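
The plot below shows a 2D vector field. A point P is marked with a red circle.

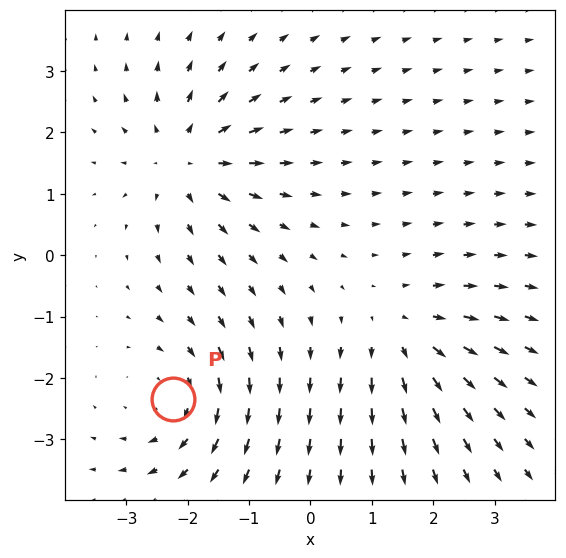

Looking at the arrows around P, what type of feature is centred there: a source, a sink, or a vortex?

At P (-2.2, -2.3) the arrows circulate clockwise. Divergence ≈0, curl about -3 — near-zero divergence with nonzero curl is a vortex.

vortex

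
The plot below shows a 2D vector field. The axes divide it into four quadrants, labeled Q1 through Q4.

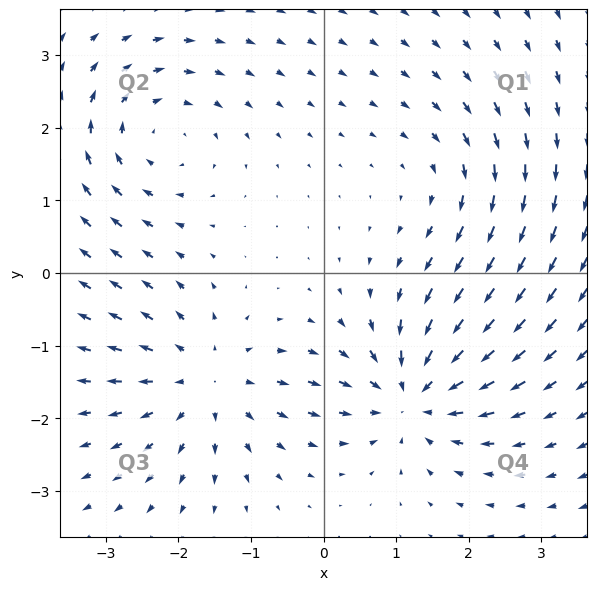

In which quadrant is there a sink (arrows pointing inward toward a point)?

The sink sits at approximately (1.2, -1.7), which lies in quadrant Q4. The divergence there is about -6, negative as expected for a sink.

Q4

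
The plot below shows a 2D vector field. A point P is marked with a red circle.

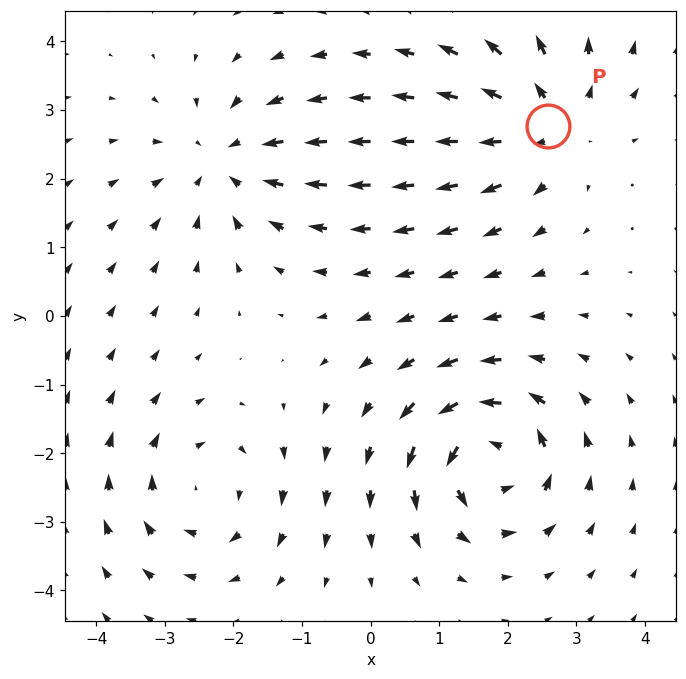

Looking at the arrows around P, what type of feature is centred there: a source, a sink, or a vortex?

source

At P (2.6, 2.8) the arrows spread outward. Divergence about +4, curl ≈0 — positive divergence with near-zero curl is a source.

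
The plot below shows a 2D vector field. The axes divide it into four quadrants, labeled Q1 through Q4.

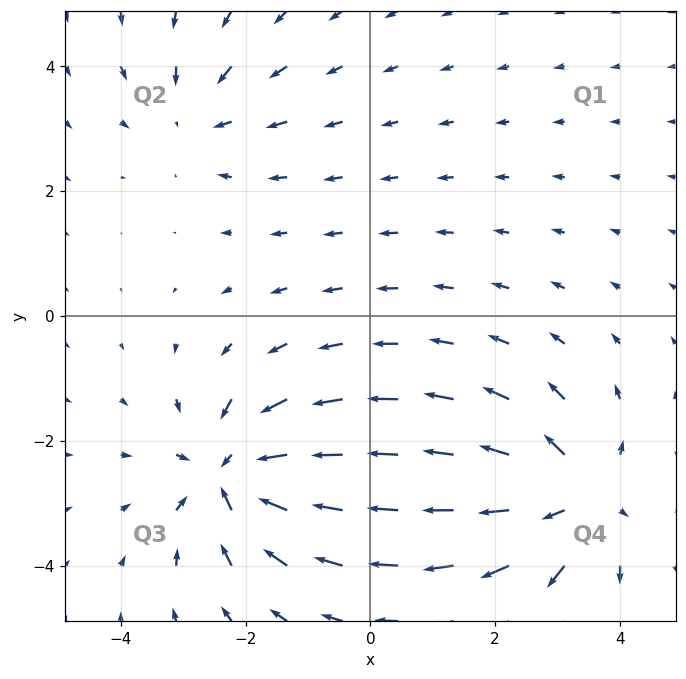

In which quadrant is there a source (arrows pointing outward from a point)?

Q4

The source sits at approximately (3.3, -2.9), which lies in quadrant Q4. The divergence there is about +5, positive as expected for a source.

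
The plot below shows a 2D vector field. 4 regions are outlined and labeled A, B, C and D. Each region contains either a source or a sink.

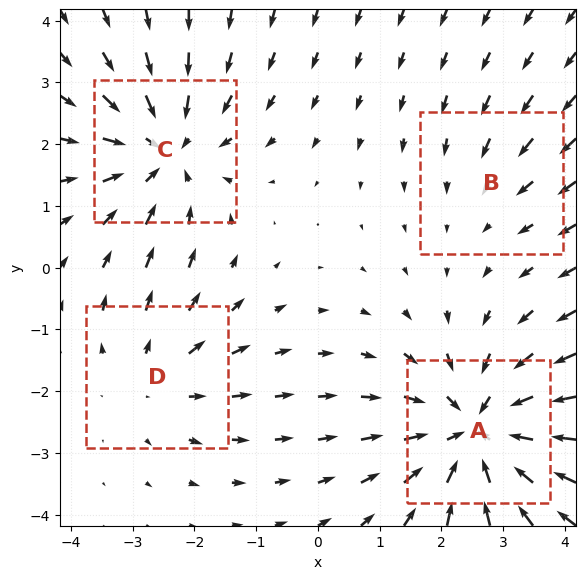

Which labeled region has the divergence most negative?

Divergence at each region's feature centre — A: about -6, B: about -2, C: about -5, D: about +3. Region A is most negative.

A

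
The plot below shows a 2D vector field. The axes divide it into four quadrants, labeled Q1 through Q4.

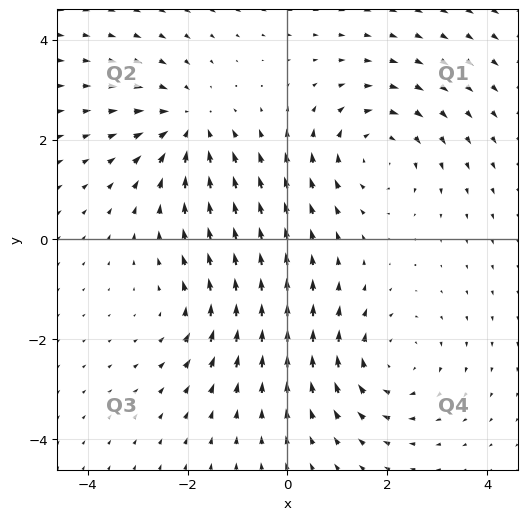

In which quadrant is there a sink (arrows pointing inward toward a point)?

Q2

The sink sits at approximately (-2.0, 2.3), which lies in quadrant Q2. The divergence there is about -4, negative as expected for a sink.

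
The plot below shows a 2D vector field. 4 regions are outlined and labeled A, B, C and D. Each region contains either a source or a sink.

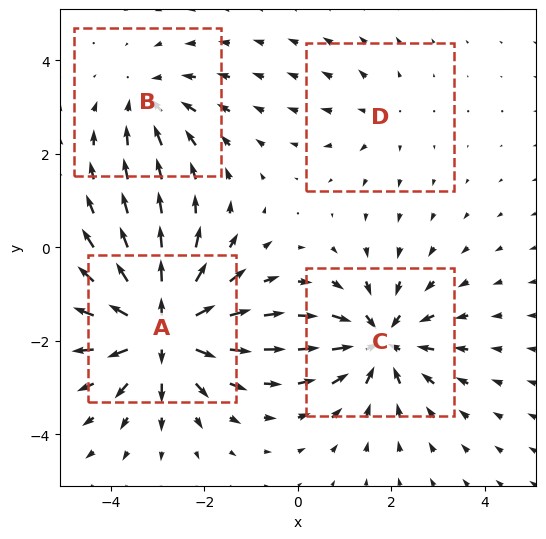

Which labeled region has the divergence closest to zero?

Divergence at each region's feature centre — A: about +7, B: about -3, C: about -5, D: about +2. Region D is closest to zero.

D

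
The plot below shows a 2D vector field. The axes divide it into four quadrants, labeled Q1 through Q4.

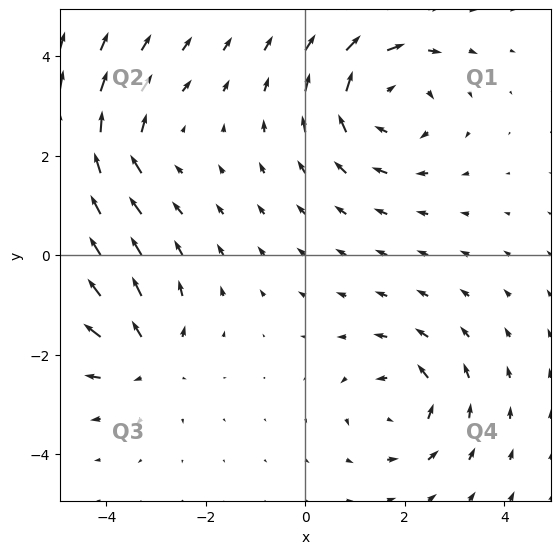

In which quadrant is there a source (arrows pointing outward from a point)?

The source sits at approximately (-3.2, -2.0), which lies in quadrant Q3. The divergence there is about +4, positive as expected for a source.

Q3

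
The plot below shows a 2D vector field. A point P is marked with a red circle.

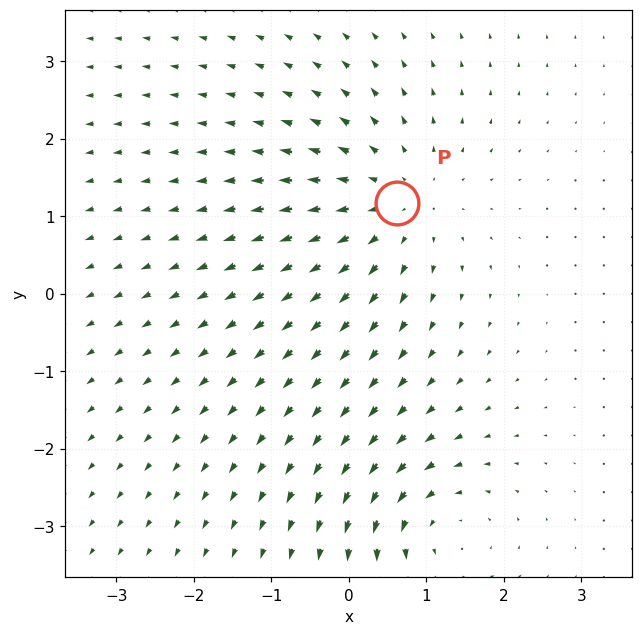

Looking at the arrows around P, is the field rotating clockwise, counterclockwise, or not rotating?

Near P at (0.6, 1.2) the arrows show no circulation. The curl there is ≈0.

not rotating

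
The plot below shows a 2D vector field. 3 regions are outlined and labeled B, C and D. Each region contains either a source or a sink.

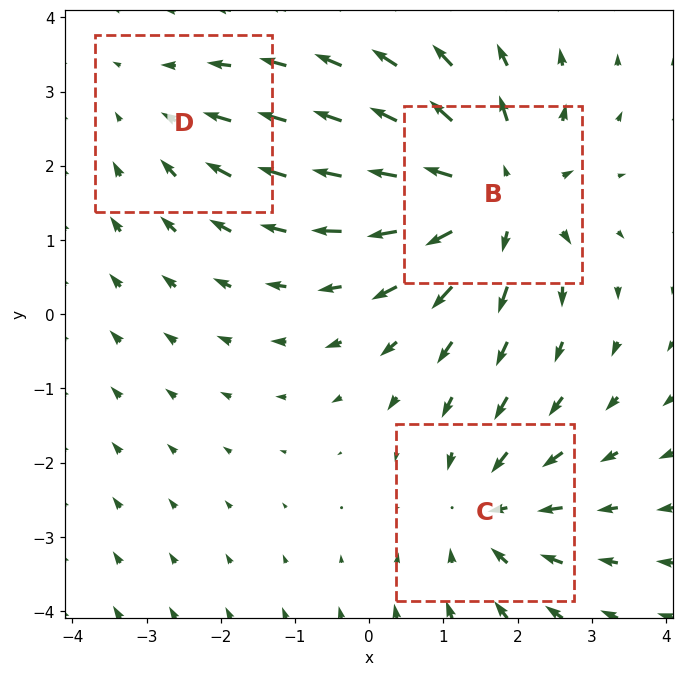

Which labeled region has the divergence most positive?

B

Divergence at each region's feature centre — B: about +5, C: about -3, D: about -2. Region B is most positive.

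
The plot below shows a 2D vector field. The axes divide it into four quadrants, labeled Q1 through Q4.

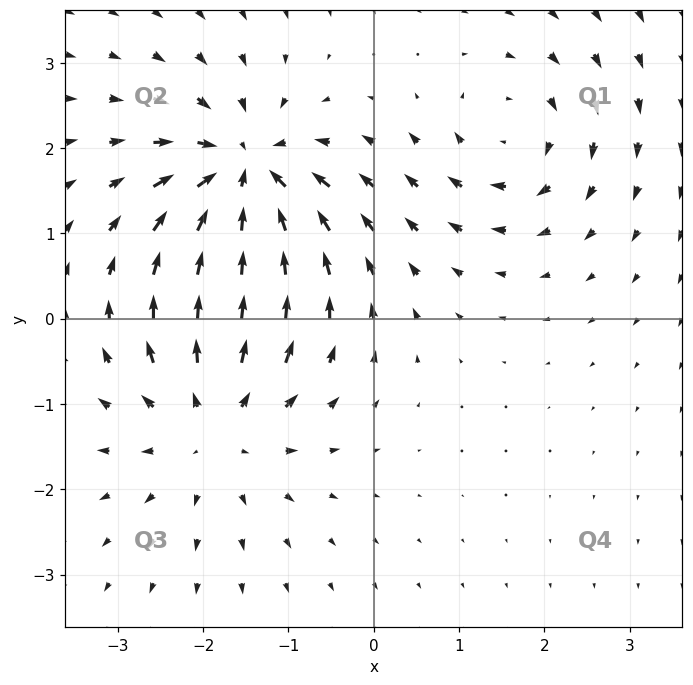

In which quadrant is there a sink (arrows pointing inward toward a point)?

The sink sits at approximately (-1.5, 1.7), which lies in quadrant Q2. The divergence there is about -7, negative as expected for a sink.

Q2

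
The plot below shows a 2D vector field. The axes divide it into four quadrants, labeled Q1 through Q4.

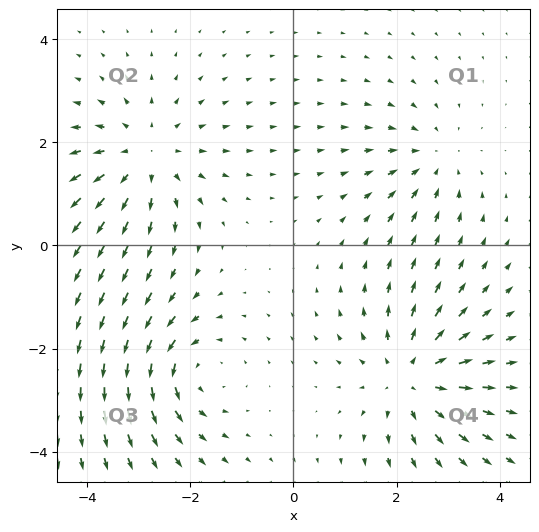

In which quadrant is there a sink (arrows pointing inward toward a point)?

The sink sits at approximately (2.7, 1.6), which lies in quadrant Q1. The divergence there is about -3, negative as expected for a sink.

Q1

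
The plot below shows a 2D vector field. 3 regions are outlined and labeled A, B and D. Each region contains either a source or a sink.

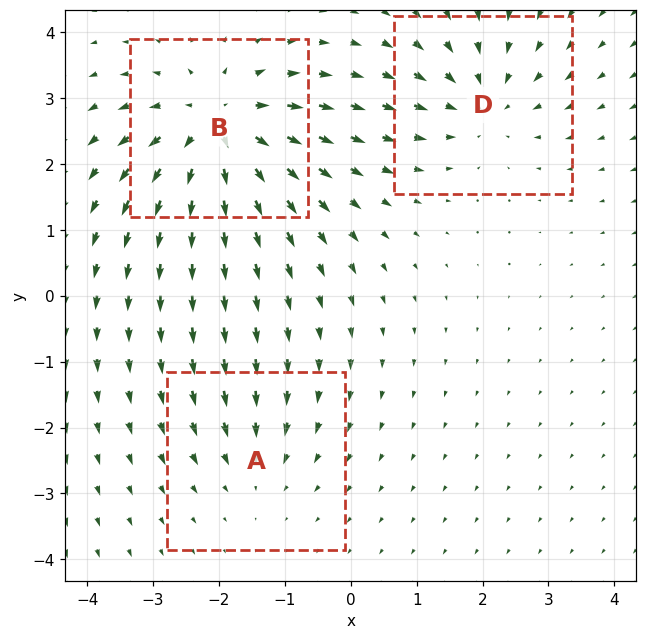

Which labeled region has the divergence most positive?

Divergence at each region's feature centre — A: about -2, B: about +5, D: about -3. Region B is most positive.

B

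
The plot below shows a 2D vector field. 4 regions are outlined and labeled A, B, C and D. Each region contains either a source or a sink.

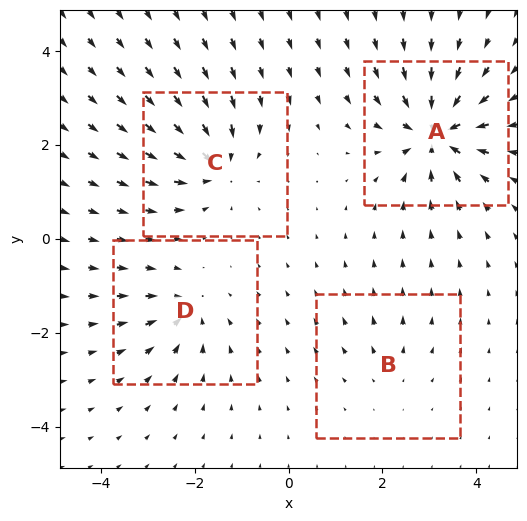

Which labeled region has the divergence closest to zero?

B

Divergence at each region's feature centre — A: about -8, B: about +2, C: about -6, D: about -4. Region B is closest to zero.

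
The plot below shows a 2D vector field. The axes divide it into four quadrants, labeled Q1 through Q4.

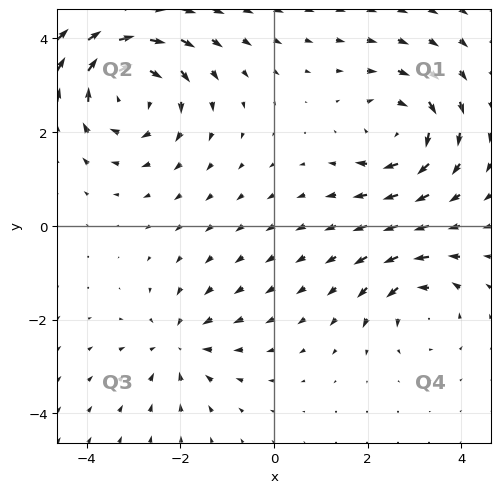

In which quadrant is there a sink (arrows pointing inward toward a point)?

Q3

The sink sits at approximately (-2.0, -2.5), which lies in quadrant Q3. The divergence there is about -3, negative as expected for a sink.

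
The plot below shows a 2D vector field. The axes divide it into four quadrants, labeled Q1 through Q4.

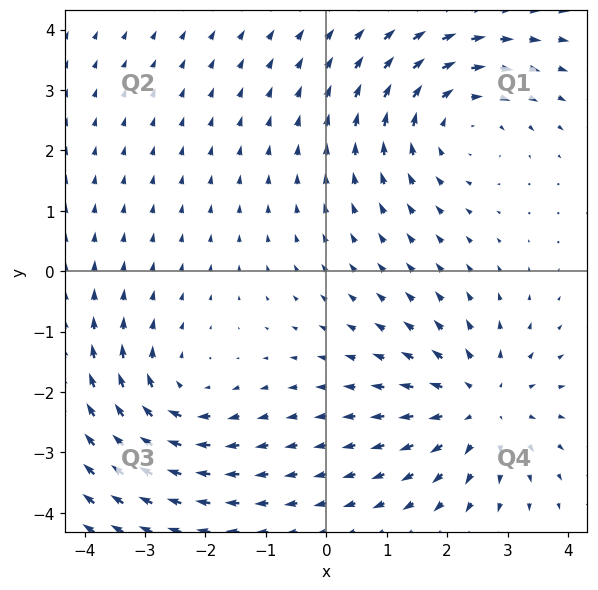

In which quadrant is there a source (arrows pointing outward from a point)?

The source sits at approximately (2.6, -2.2), which lies in quadrant Q4. The divergence there is about +3, positive as expected for a source.

Q4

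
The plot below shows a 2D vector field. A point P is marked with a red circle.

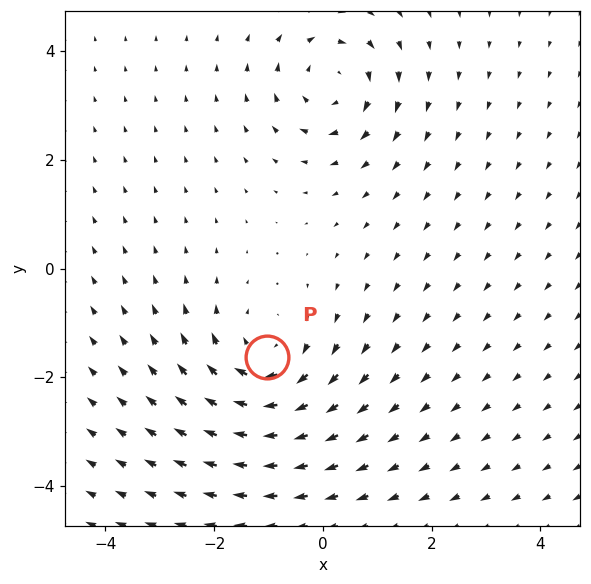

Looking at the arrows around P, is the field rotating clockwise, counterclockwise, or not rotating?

clockwise

Near P at (-1.0, -1.6) the arrows circulate clockwise. The curl (z-component) there is about -3; negative curl means clockwise rotation.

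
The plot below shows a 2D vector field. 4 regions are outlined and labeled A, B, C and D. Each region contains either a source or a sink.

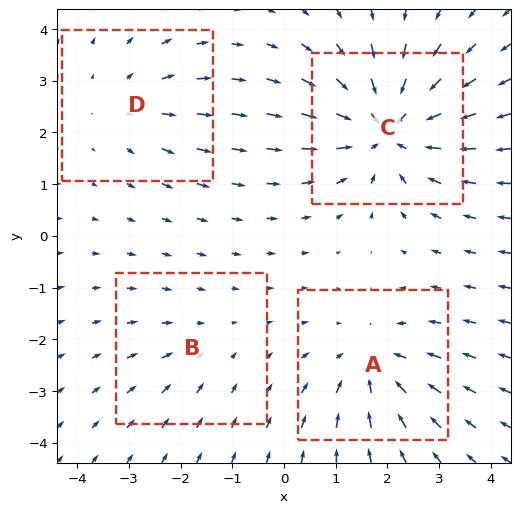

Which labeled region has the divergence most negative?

C

Divergence at each region's feature centre — A: about -4, B: about -2, C: about -6, D: about +3. Region C is most negative.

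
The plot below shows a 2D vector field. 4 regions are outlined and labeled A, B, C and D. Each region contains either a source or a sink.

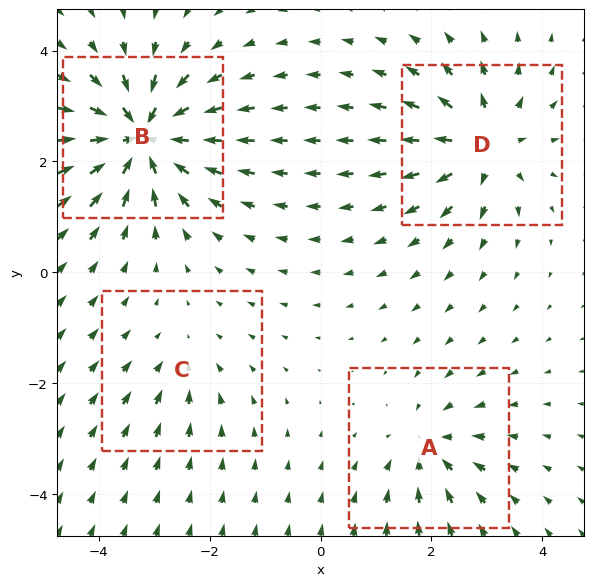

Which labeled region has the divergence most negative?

Divergence at each region's feature centre — A: about -4, B: about -8, C: about -3, D: about +6. Region B is most negative.

B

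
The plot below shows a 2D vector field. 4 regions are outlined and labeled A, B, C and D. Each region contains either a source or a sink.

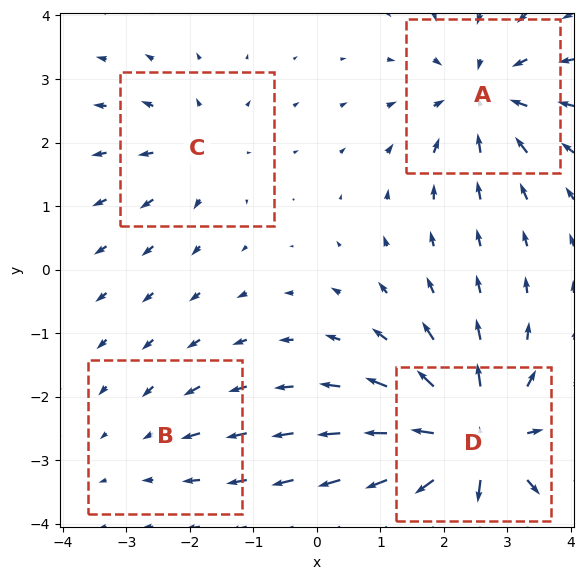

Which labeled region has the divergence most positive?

D

Divergence at each region's feature centre — A: about -5, B: about -2, C: about +3, D: about +8. Region D is most positive.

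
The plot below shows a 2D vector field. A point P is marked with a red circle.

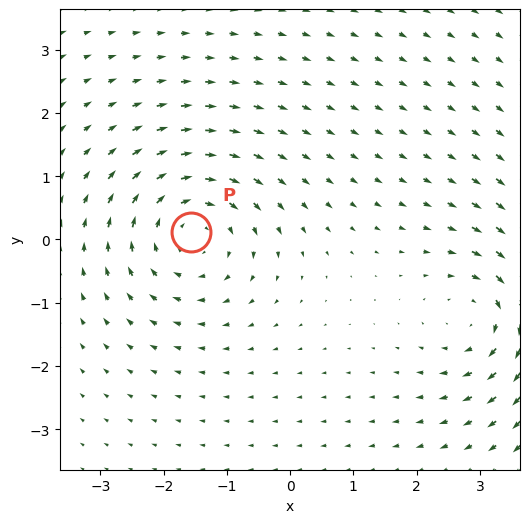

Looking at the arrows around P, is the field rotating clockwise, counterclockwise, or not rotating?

Near P at (-1.6, 0.1) the arrows circulate clockwise. The curl (z-component) there is about -4; negative curl means clockwise rotation.

clockwise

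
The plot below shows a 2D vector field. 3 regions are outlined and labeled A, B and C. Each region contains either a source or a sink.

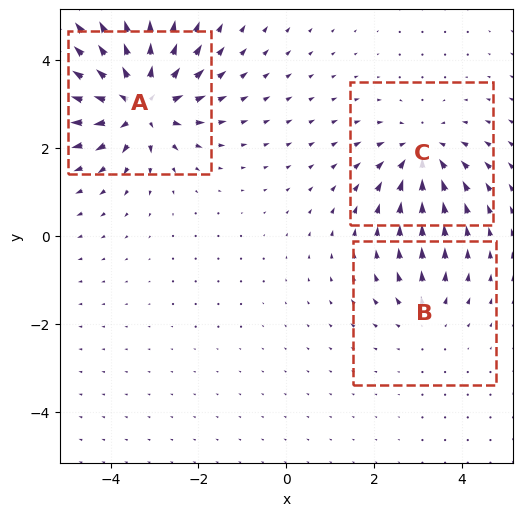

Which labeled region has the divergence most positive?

Divergence at each region's feature centre — A: about +6, B: about +2, C: about -3. Region A is most positive.

A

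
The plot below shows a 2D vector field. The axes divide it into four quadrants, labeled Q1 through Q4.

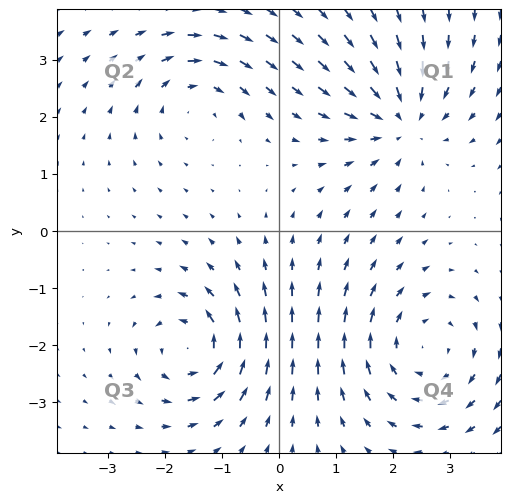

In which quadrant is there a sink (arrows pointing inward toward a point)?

The sink sits at approximately (2.1, 2.0), which lies in quadrant Q1. The divergence there is about -4, negative as expected for a sink.

Q1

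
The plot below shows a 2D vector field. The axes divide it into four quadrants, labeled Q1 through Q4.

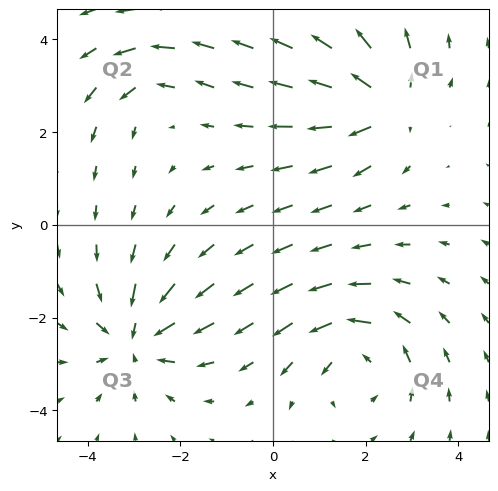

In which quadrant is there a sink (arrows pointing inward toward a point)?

The sink sits at approximately (-2.9, -2.4), which lies in quadrant Q3. The divergence there is about -5, negative as expected for a sink.

Q3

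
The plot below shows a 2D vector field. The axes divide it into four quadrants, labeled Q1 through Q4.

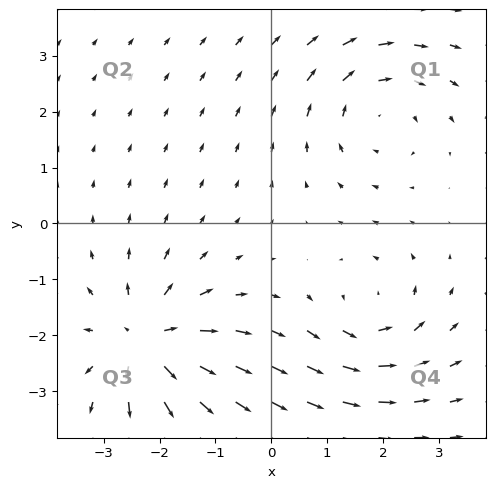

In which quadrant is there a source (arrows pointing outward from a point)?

Q3

The source sits at approximately (-2.2, -2.1), which lies in quadrant Q3. The divergence there is about +5, positive as expected for a source.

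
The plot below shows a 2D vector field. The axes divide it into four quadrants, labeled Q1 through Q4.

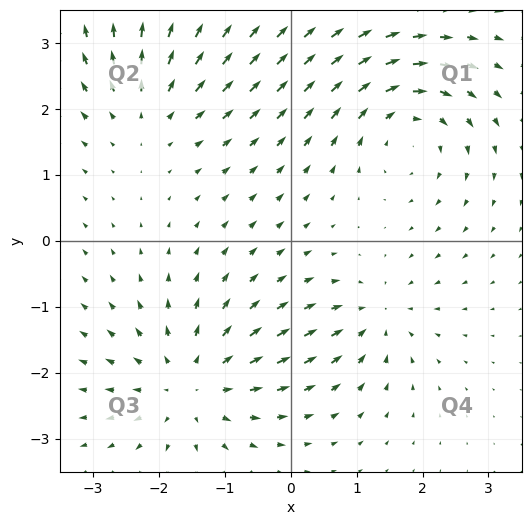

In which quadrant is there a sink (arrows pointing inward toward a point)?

The sink sits at approximately (1.3, -1.2), which lies in quadrant Q4. The divergence there is about -4, negative as expected for a sink.

Q4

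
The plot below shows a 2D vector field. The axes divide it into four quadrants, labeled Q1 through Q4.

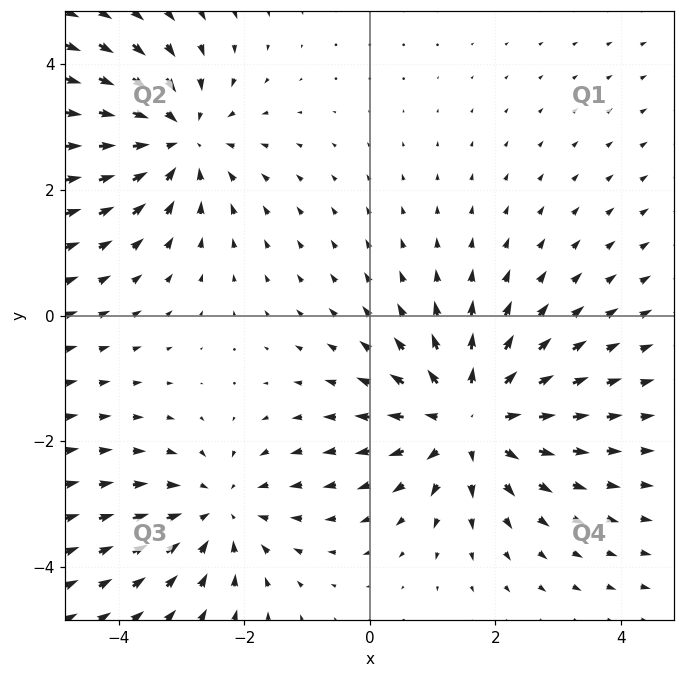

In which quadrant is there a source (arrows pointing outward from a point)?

Q4

The source sits at approximately (1.6, -1.7), which lies in quadrant Q4. The divergence there is about +4, positive as expected for a source.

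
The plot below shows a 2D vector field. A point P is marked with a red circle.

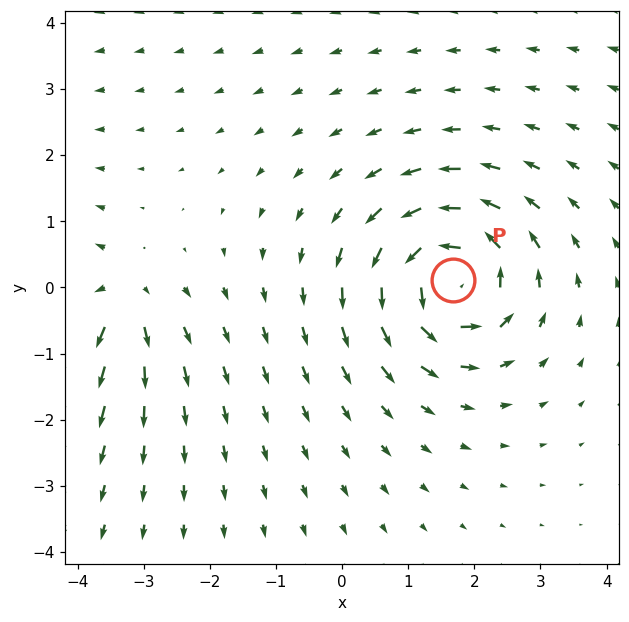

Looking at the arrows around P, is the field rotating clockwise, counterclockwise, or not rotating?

counterclockwise

Near P at (1.7, 0.1) the arrows circulate counterclockwise. The curl (z-component) there is about +6; positive curl means counterclockwise rotation.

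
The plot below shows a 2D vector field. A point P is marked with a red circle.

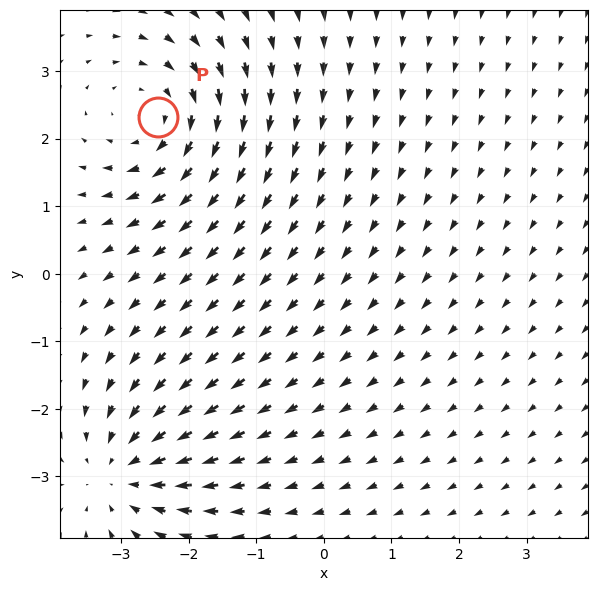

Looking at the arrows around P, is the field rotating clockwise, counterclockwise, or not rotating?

clockwise

Near P at (-2.5, 2.3) the arrows circulate clockwise. The curl (z-component) there is about -4; negative curl means clockwise rotation.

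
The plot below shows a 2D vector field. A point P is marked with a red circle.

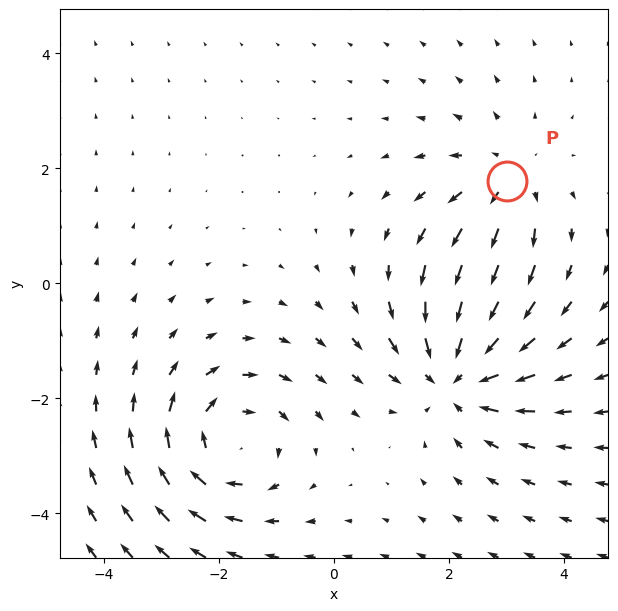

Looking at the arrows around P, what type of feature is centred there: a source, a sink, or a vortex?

At P (3.0, 1.8) the arrows spread outward. Divergence about +3, curl ≈0 — positive divergence with near-zero curl is a source.

source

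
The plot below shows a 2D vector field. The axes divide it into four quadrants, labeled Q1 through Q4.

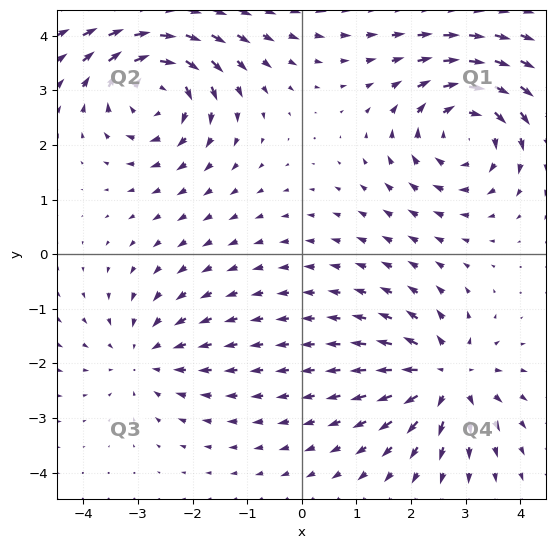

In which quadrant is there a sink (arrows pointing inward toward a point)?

The sink sits at approximately (-2.9, -1.9), which lies in quadrant Q3. The divergence there is about -3, negative as expected for a sink.

Q3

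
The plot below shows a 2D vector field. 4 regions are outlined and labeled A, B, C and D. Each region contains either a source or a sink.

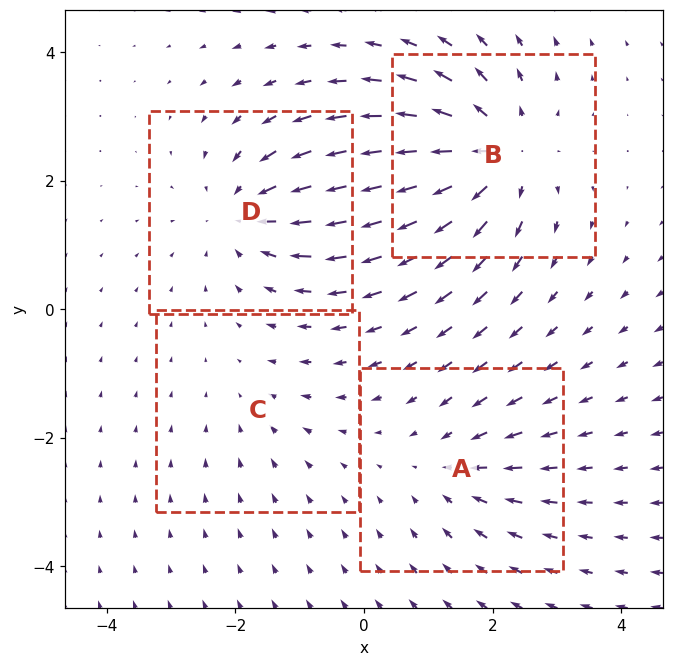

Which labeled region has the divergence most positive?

B

Divergence at each region's feature centre — A: about -3, B: about +6, C: about -2, D: about -4. Region B is most positive.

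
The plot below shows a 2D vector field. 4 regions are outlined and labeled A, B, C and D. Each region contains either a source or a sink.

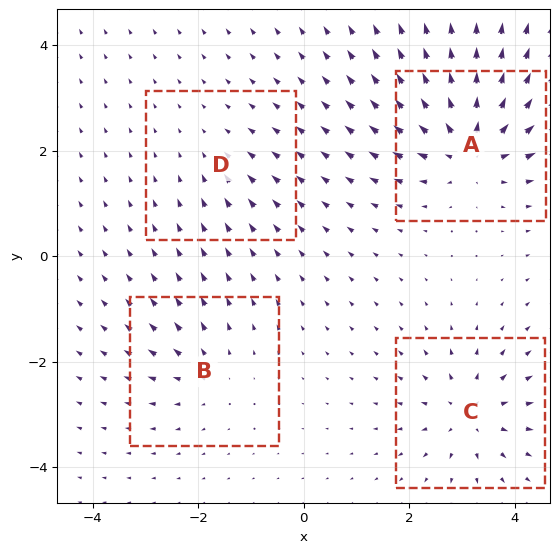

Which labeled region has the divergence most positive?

Divergence at each region's feature centre — A: about +8, B: about +4, C: about +6, D: about -2. Region A is most positive.

A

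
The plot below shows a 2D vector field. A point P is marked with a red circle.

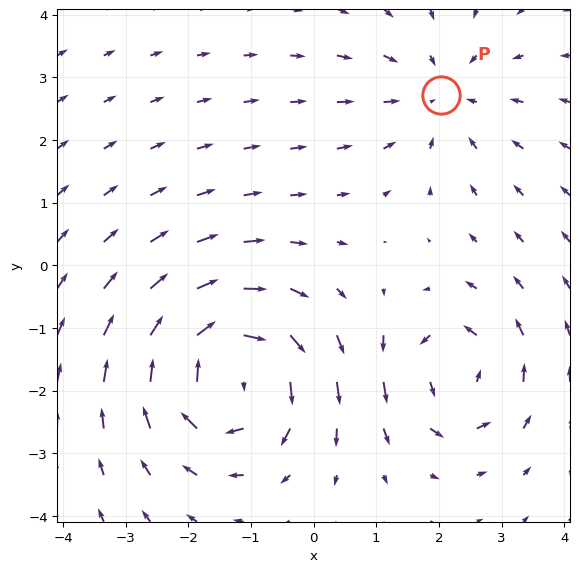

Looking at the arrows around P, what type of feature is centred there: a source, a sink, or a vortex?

At P (2.0, 2.7) the arrows converge inward. Divergence about -2, curl ≈0 — negative divergence with near-zero curl is a sink.

sink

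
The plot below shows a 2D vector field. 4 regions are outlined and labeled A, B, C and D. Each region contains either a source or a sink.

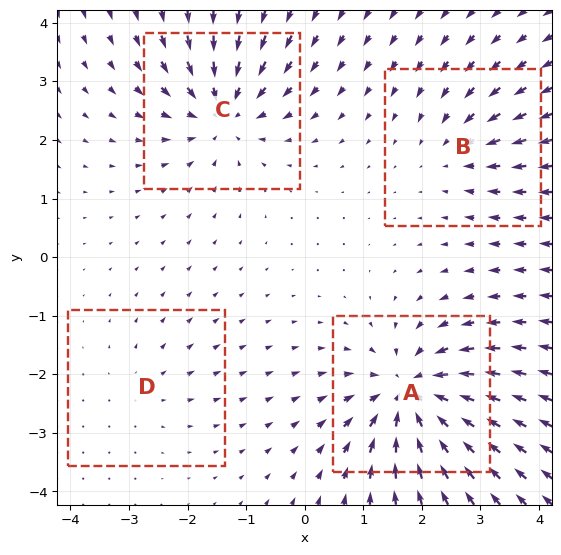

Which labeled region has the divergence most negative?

A

Divergence at each region's feature centre — A: about -8, B: about -4, C: about -6, D: about +2. Region A is most negative.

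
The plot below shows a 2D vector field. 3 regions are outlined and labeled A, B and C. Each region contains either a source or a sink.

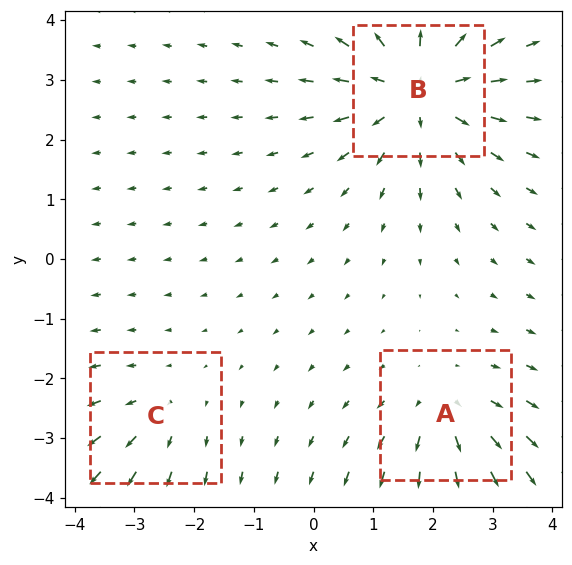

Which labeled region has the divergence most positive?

Divergence at each region's feature centre — A: about +3, B: about +5, C: about +2. Region B is most positive.

B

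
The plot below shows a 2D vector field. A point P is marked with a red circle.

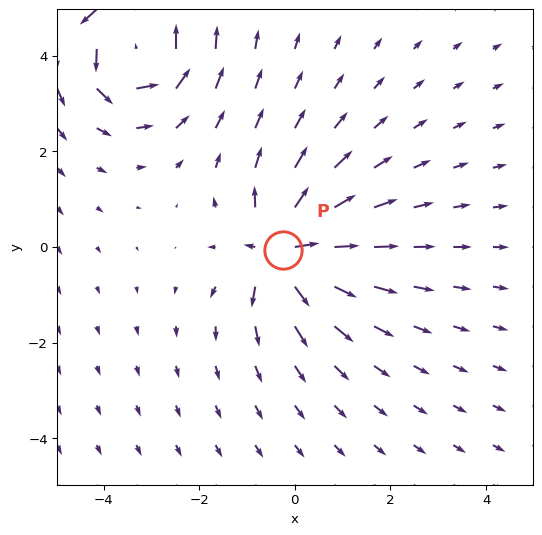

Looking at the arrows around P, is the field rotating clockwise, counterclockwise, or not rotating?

not rotating

Near P at (-0.2, -0.1) the arrows show no circulation. The curl there is ≈0.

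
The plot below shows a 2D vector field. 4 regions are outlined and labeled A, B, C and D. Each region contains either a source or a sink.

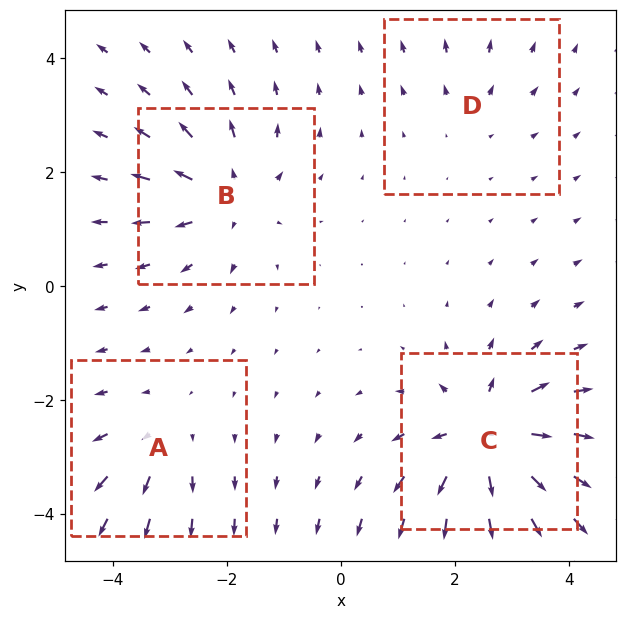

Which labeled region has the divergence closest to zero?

Divergence at each region's feature centre — A: about +3, B: about +5, C: about +8, D: about +2. Region D is closest to zero.

D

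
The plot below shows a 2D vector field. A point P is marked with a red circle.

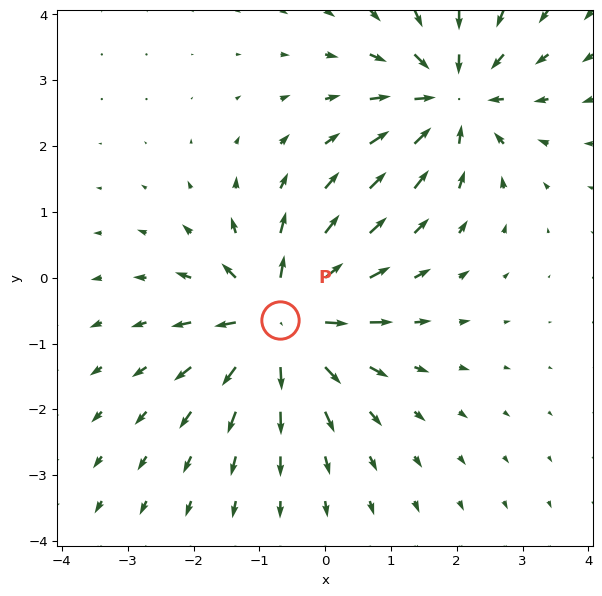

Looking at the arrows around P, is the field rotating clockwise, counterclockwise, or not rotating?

not rotating

Near P at (-0.7, -0.6) the arrows show no circulation. The curl there is ≈0.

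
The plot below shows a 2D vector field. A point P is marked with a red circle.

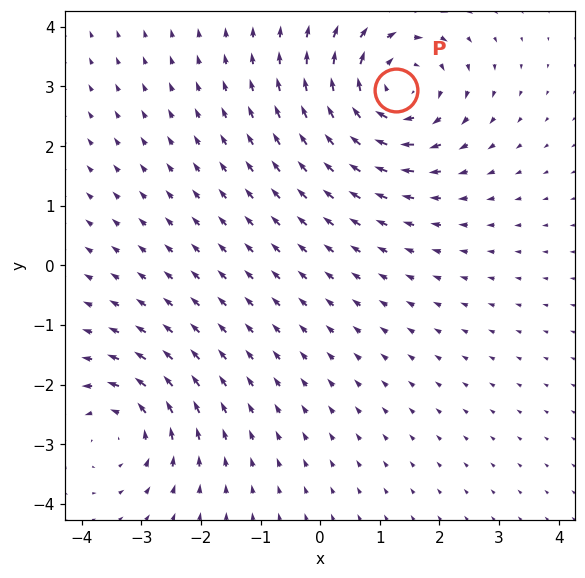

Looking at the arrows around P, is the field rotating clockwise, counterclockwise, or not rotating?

Near P at (1.3, 2.9) the arrows circulate clockwise. The curl (z-component) there is about -5; negative curl means clockwise rotation.

clockwise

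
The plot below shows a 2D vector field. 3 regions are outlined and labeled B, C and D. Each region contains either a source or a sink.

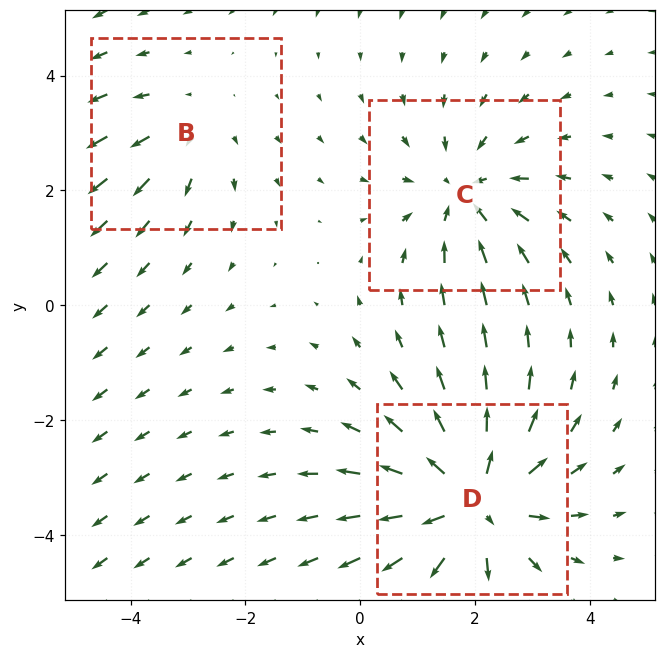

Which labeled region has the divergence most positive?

Divergence at each region's feature centre — B: about +2, C: about -3, D: about +5. Region D is most positive.

D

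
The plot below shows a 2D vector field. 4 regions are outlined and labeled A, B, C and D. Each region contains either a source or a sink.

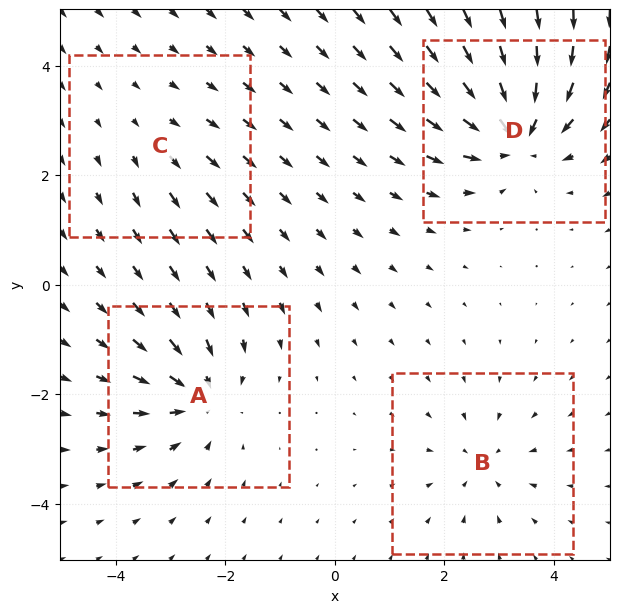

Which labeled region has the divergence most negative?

D

Divergence at each region's feature centre — A: about -5, B: about -4, C: about +2, D: about -7. Region D is most negative.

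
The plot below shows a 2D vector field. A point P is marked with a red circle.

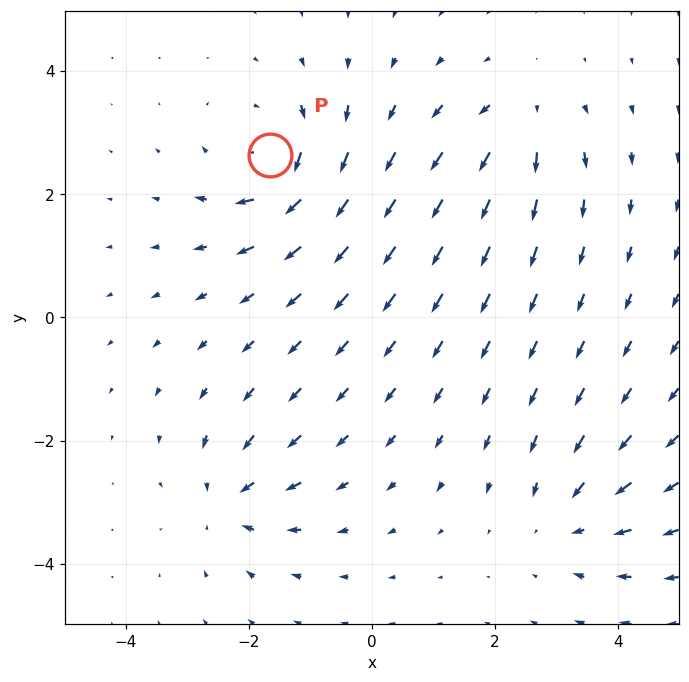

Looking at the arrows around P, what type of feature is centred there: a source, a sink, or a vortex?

At P (-1.7, 2.6) the arrows circulate clockwise. Divergence ≈0, curl about -4 — near-zero divergence with nonzero curl is a vortex.

vortex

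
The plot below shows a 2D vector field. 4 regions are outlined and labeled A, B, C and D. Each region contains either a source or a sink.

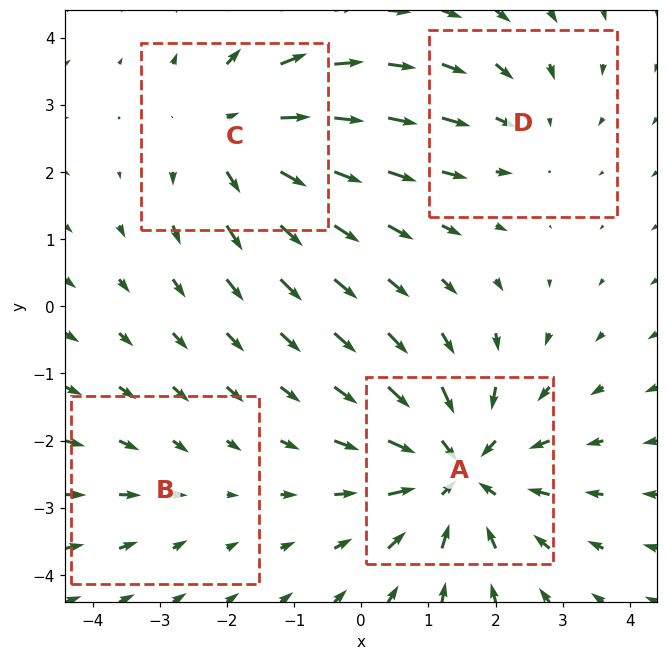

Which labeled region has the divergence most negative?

Divergence at each region's feature centre — A: about -6, B: about -2, C: about +4, D: about -3. Region A is most negative.

A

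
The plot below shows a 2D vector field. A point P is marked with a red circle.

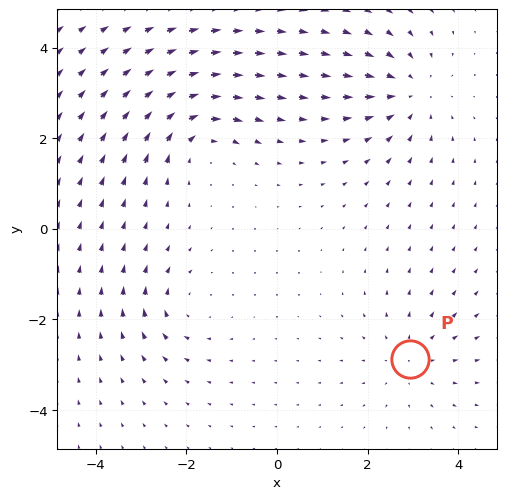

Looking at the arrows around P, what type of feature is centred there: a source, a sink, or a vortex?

At P (2.9, -2.9) the arrows spread outward. Divergence about +3, curl ≈0 — positive divergence with near-zero curl is a source.

source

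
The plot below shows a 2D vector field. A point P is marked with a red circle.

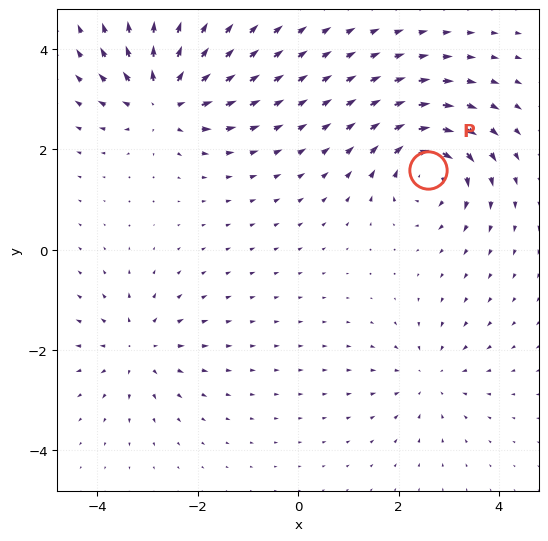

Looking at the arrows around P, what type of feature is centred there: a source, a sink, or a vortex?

At P (2.6, 1.6) the arrows circulate clockwise. Divergence ≈0, curl about -7 — near-zero divergence with nonzero curl is a vortex.

vortex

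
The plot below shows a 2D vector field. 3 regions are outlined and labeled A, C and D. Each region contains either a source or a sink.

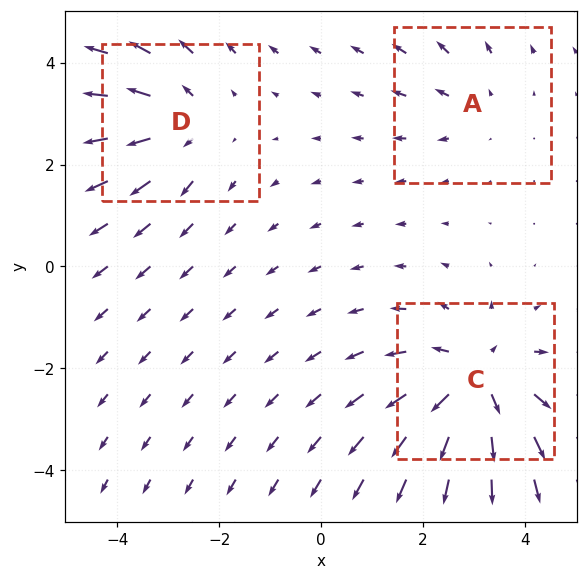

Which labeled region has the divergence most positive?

C

Divergence at each region's feature centre — A: about +2, C: about +5, D: about +3. Region C is most positive.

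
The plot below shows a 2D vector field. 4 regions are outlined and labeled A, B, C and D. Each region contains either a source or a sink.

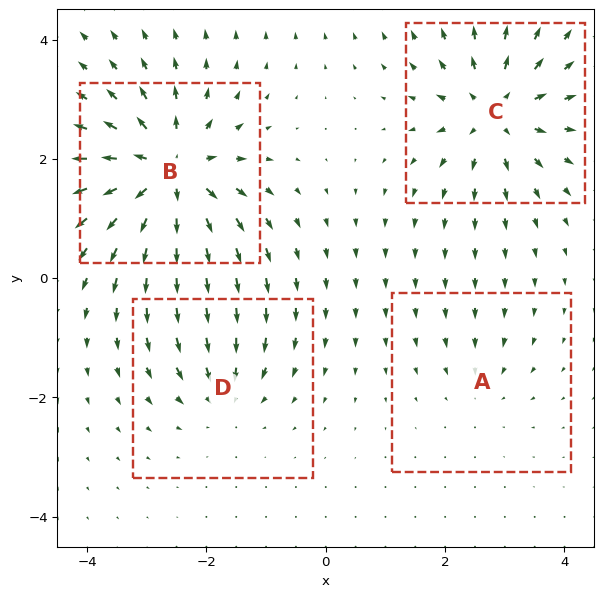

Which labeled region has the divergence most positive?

B

Divergence at each region's feature centre — A: about -2, B: about +8, C: about +6, D: about -4. Region B is most positive.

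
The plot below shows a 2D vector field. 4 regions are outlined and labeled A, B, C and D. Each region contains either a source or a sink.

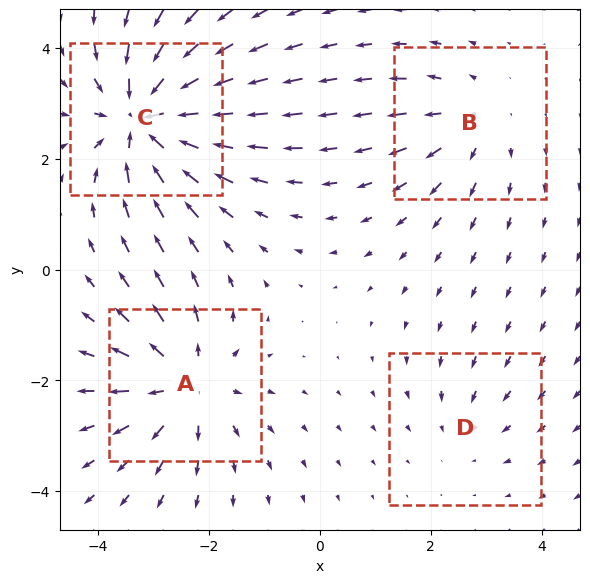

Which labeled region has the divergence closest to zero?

D

Divergence at each region's feature centre — A: about +5, B: about +3, C: about -7, D: about -2. Region D is closest to zero.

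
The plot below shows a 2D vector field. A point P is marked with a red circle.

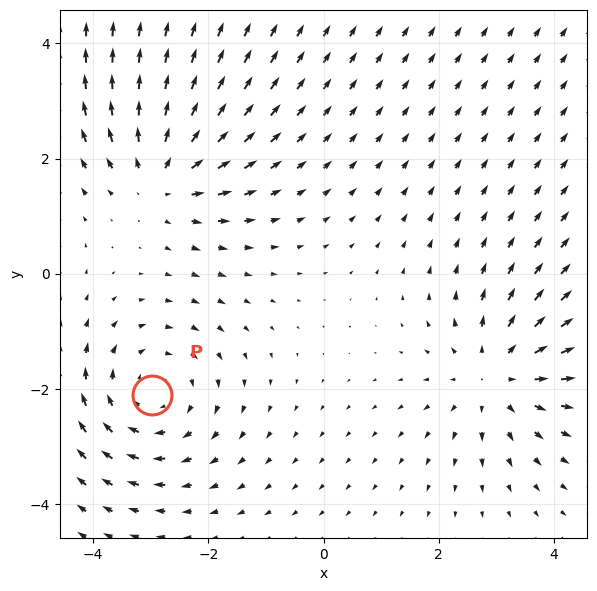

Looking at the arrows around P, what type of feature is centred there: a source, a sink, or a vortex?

vortex

At P (-3.0, -2.1) the arrows circulate clockwise. Divergence ≈0, curl about -4 — near-zero divergence with nonzero curl is a vortex.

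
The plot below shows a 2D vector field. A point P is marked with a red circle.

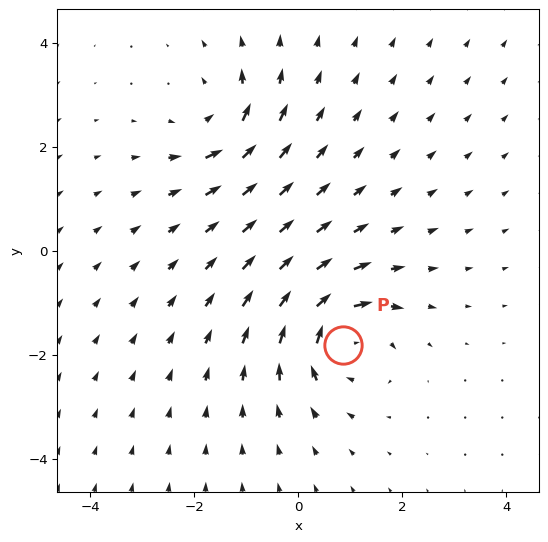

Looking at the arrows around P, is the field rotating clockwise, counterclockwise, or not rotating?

Near P at (0.9, -1.8) the arrows circulate clockwise. The curl (z-component) there is about -5; negative curl means clockwise rotation.

clockwise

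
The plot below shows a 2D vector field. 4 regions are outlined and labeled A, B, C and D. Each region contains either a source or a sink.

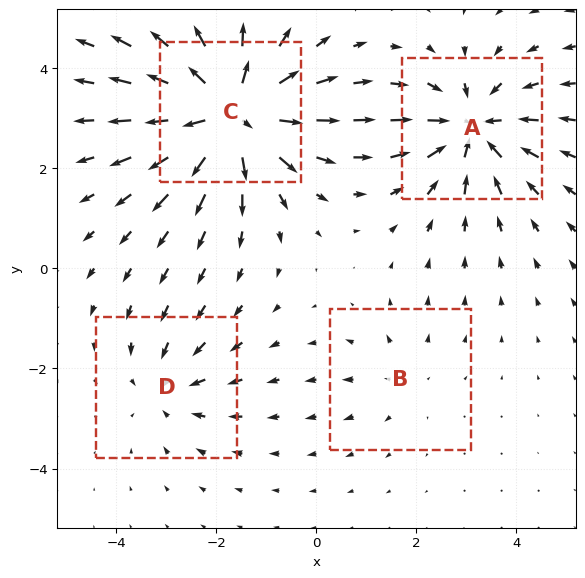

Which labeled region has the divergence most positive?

C

Divergence at each region's feature centre — A: about -6, B: about +2, C: about +8, D: about -3. Region C is most positive.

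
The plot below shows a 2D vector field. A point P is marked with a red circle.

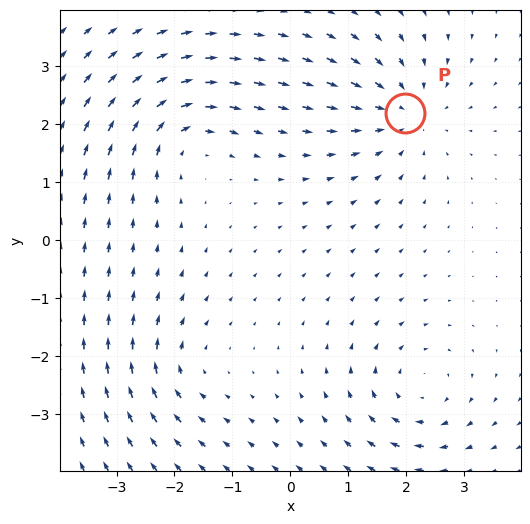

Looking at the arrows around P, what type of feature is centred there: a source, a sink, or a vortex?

At P (2.0, 2.2) the arrows converge inward. Divergence about -4, curl ≈0 — negative divergence with near-zero curl is a sink.

sink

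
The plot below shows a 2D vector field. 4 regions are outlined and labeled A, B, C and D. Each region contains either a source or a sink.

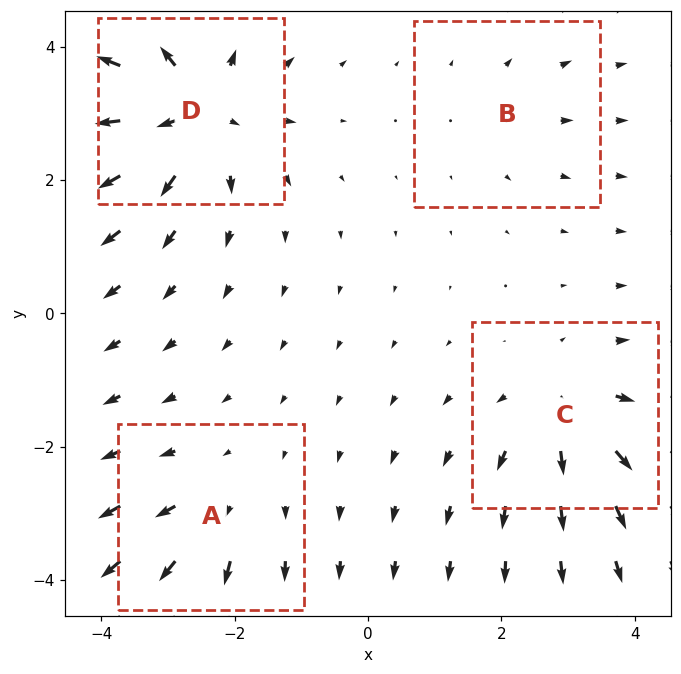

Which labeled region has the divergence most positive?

D

Divergence at each region's feature centre — A: about +3, B: about +2, C: about +4, D: about +6. Region D is most positive.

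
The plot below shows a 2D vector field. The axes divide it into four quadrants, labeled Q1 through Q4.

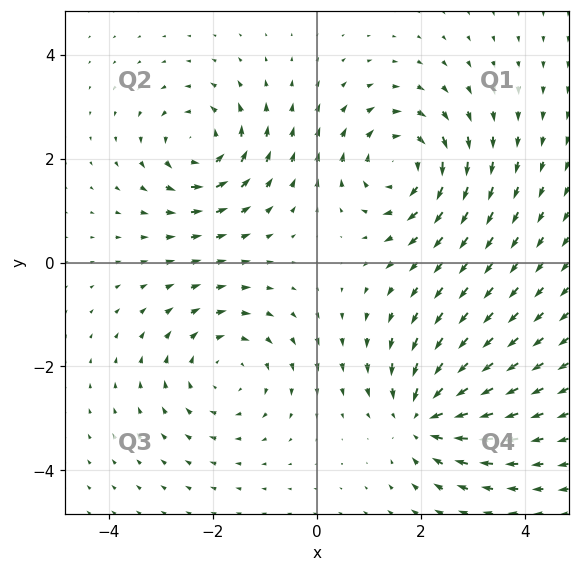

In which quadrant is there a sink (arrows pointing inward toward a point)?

The sink sits at approximately (2.1, -3.0), which lies in quadrant Q4. The divergence there is about -6, negative as expected for a sink.

Q4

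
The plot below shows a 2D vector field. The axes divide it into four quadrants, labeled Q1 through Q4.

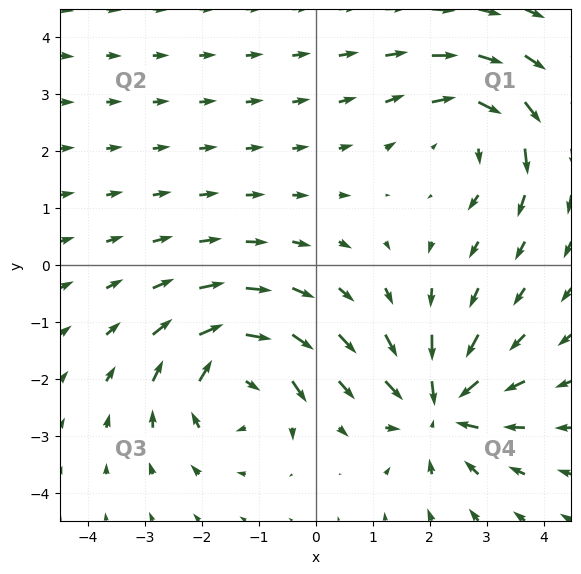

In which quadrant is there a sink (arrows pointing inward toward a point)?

Q4

The sink sits at approximately (2.2, -2.5), which lies in quadrant Q4. The divergence there is about -5, negative as expected for a sink.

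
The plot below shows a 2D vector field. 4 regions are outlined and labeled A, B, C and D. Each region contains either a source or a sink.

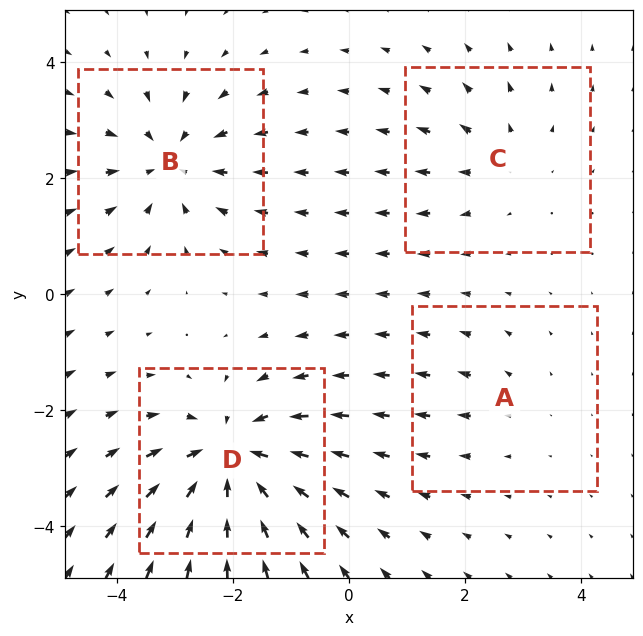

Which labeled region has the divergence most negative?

D

Divergence at each region's feature centre — A: about +2, B: about -5, C: about +3, D: about -7. Region D is most negative.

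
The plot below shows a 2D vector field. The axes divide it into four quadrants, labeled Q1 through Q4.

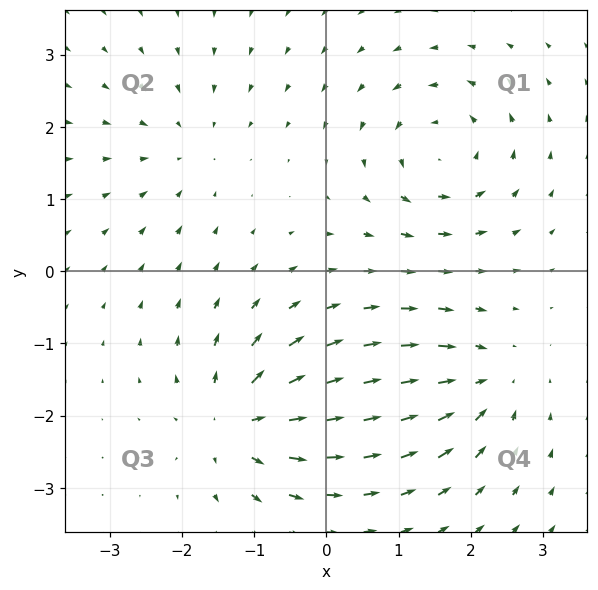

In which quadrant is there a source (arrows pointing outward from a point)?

Q3

The source sits at approximately (-1.2, -2.1), which lies in quadrant Q3. The divergence there is about +7, positive as expected for a source.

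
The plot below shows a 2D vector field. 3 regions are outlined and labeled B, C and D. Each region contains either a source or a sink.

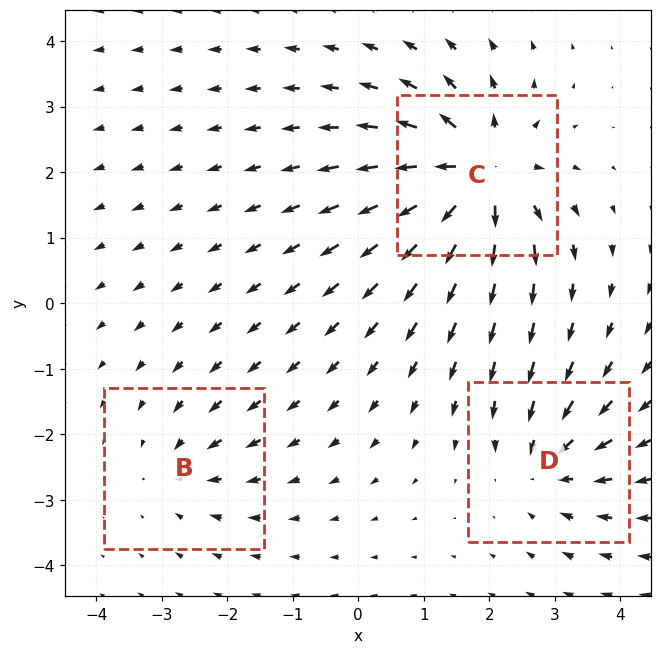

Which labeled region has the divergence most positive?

C

Divergence at each region's feature centre — B: about -2, C: about +6, D: about -4. Region C is most positive.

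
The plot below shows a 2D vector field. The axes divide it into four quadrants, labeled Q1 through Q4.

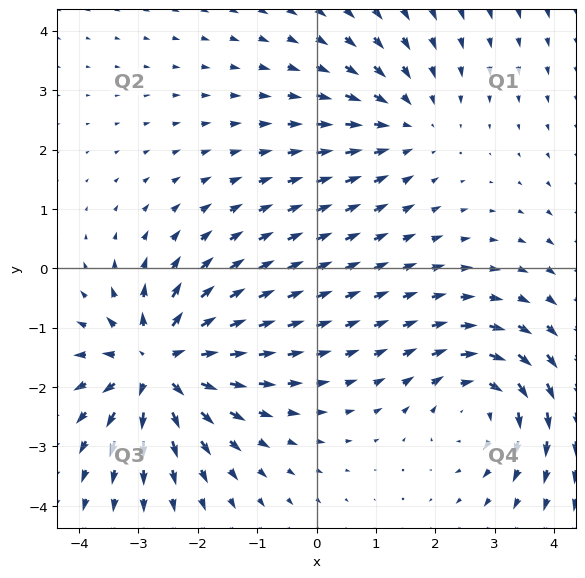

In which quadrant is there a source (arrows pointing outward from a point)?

The source sits at approximately (-2.7, -1.6), which lies in quadrant Q3. The divergence there is about +6, positive as expected for a source.

Q3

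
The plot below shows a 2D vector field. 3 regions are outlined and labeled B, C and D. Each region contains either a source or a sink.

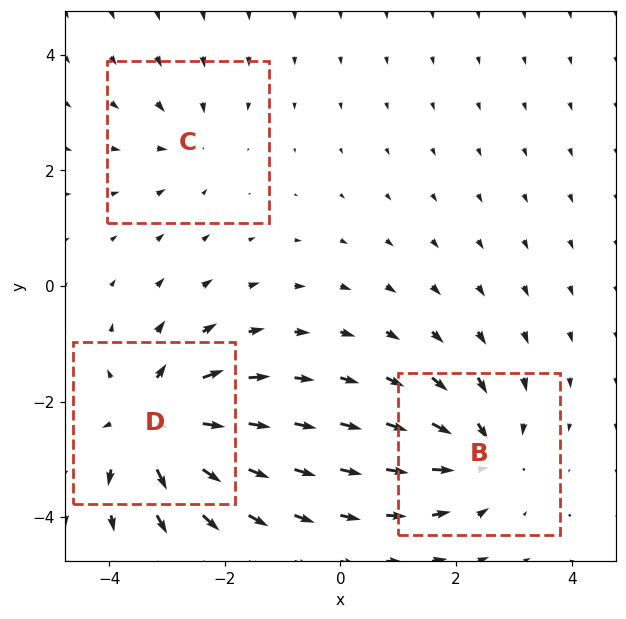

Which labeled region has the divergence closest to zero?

Divergence at each region's feature centre — B: about -4, C: about -2, D: about +6. Region C is closest to zero.

C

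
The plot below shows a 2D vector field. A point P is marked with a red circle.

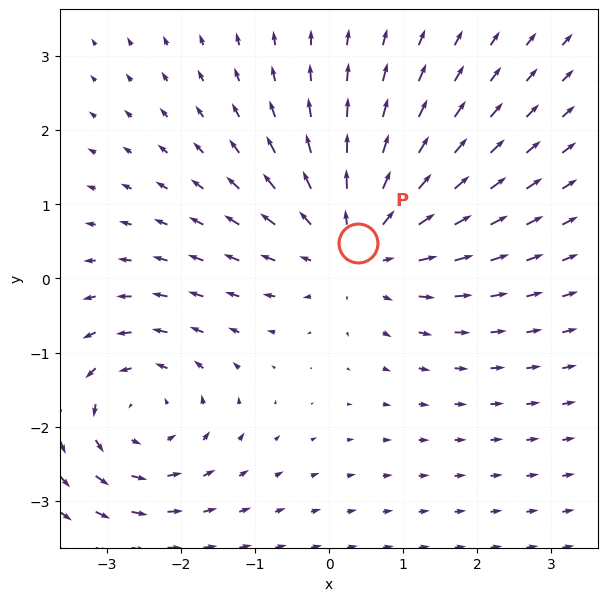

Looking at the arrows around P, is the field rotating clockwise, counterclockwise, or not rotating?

not rotating

Near P at (0.4, 0.5) the arrows show no circulation. The curl there is ≈0.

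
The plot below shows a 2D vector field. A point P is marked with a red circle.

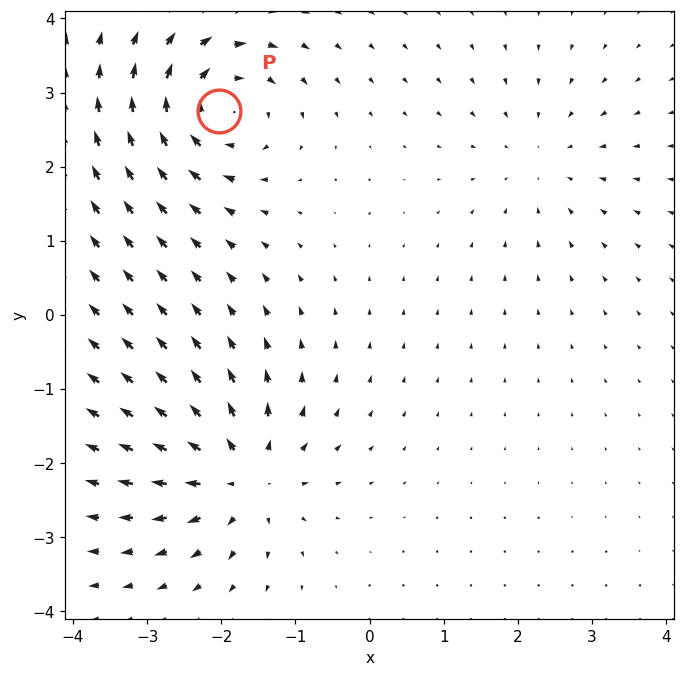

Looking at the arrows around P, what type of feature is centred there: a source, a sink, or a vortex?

vortex

At P (-2.0, 2.8) the arrows circulate clockwise. Divergence ≈0, curl about -5 — near-zero divergence with nonzero curl is a vortex.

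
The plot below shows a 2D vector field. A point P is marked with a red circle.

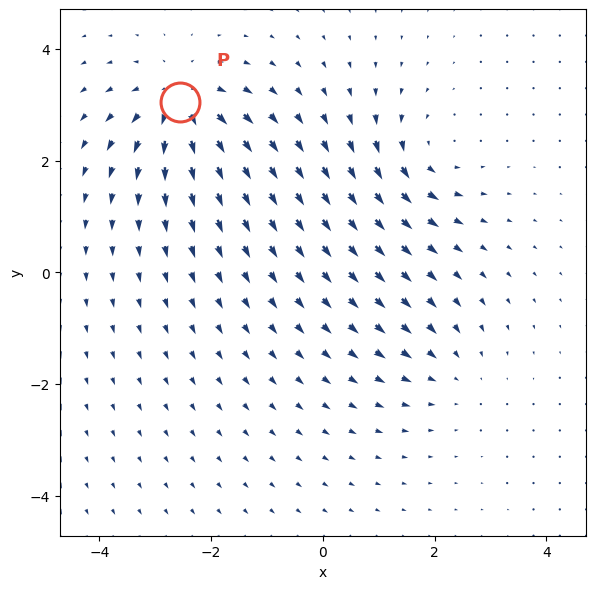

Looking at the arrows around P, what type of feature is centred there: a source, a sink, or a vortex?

At P (-2.6, 3.1) the arrows spread outward. Divergence about +6, curl ≈0 — positive divergence with near-zero curl is a source.

source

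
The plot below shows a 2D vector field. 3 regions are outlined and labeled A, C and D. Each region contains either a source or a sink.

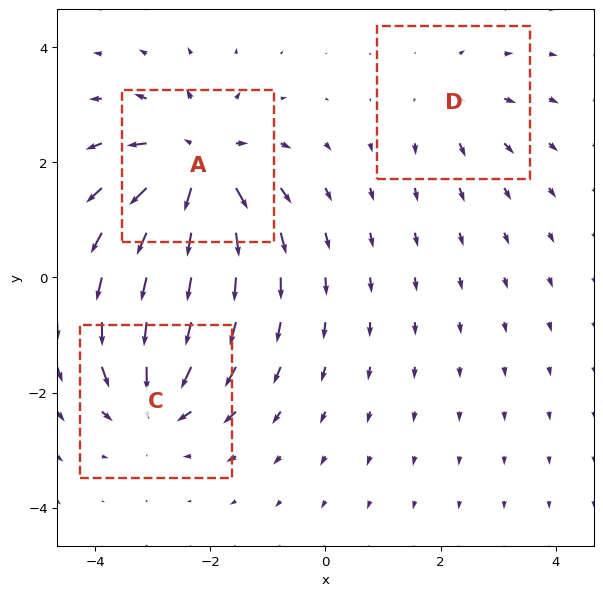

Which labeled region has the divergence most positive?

A

Divergence at each region's feature centre — A: about +6, C: about -4, D: about +2. Region A is most positive.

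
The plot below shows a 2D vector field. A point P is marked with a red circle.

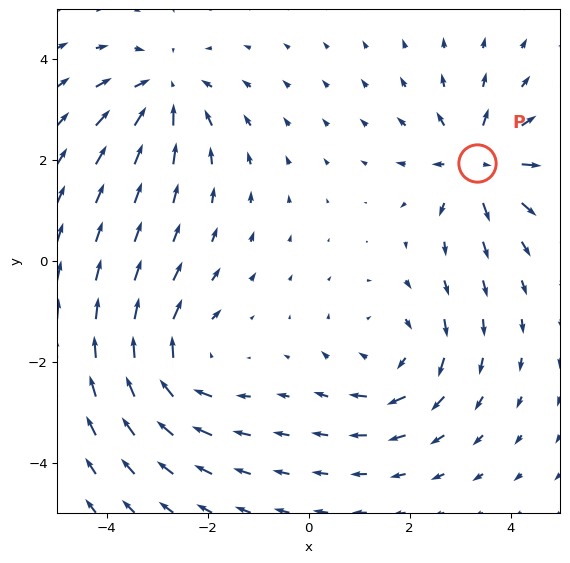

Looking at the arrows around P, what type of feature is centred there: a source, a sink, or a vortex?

At P (3.3, 1.9) the arrows spread outward. Divergence about +7, curl ≈0 — positive divergence with near-zero curl is a source.

source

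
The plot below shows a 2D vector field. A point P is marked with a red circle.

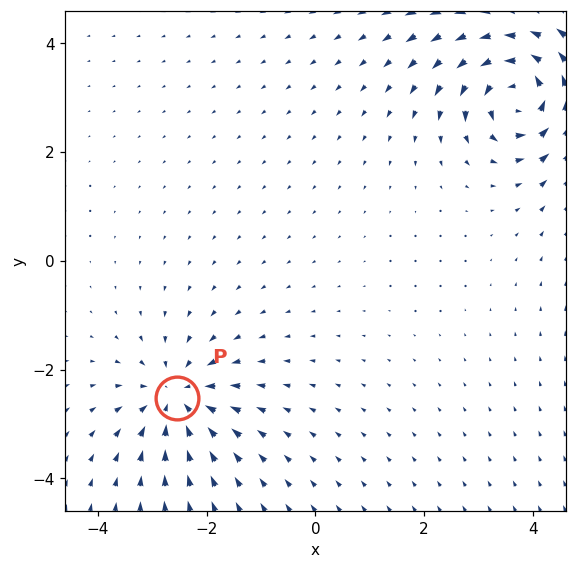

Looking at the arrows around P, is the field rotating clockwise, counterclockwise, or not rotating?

not rotating

Near P at (-2.6, -2.5) the arrows show no circulation. The curl there is ≈0.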